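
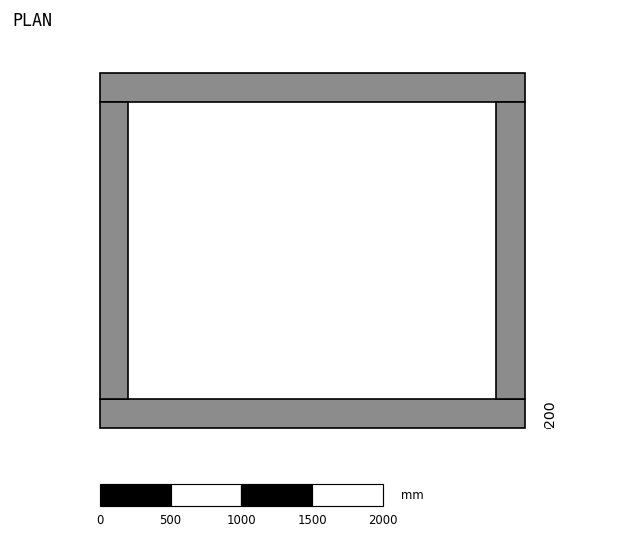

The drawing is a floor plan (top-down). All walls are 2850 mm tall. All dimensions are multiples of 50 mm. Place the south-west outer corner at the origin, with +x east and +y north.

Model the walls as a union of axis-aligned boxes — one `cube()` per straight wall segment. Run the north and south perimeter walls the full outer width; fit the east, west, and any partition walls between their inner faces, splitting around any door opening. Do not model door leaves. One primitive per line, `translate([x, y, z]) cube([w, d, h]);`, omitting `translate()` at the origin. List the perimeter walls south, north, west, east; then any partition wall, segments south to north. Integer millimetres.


cube([3000, 200, 2850]);
translate([0, 2300, 0]) cube([3000, 200, 2850]);
translate([0, 200, 0]) cube([200, 2100, 2850]);
translate([2800, 200, 0]) cube([200, 2100, 2850]);


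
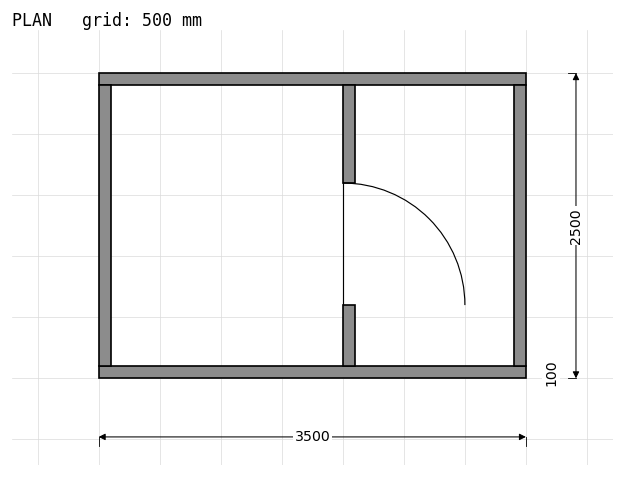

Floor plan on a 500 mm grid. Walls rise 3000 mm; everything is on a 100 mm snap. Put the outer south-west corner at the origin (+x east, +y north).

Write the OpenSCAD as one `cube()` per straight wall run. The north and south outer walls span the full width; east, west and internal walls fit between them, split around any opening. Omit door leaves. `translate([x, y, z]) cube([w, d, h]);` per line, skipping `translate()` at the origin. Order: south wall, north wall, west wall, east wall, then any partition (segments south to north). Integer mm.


cube([3500, 100, 3000]);
translate([0, 2400, 0]) cube([3500, 100, 3000]);
translate([0, 100, 0]) cube([100, 2300, 3000]);
translate([3400, 100, 0]) cube([100, 2300, 3000]);
translate([2000, 100, 0]) cube([100, 500, 3000]);
translate([2000, 1600, 0]) cube([100, 800, 3000]);


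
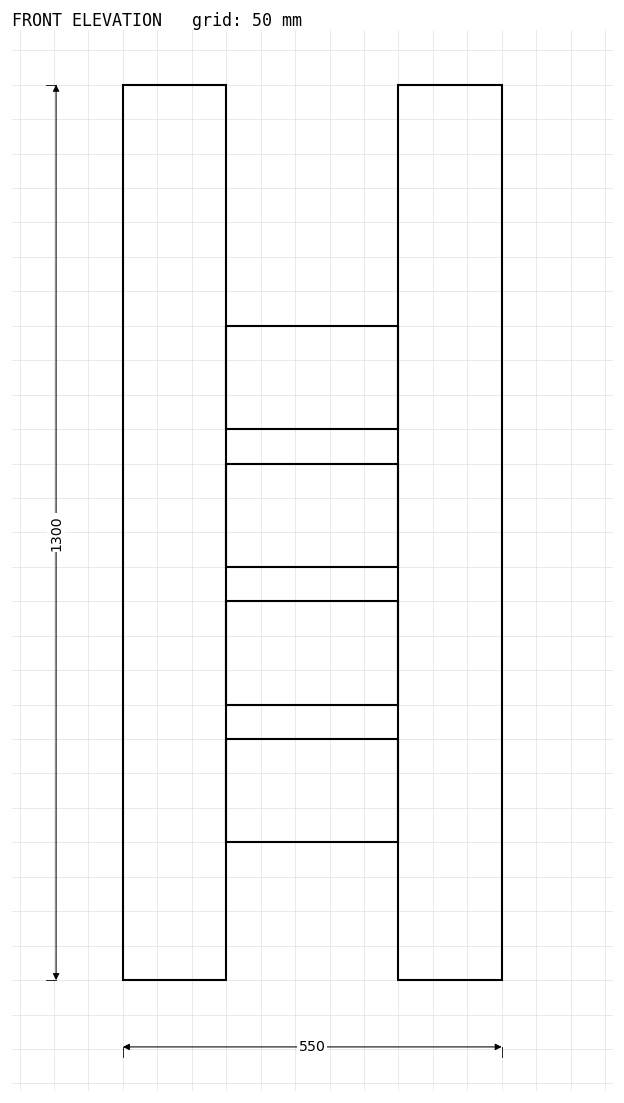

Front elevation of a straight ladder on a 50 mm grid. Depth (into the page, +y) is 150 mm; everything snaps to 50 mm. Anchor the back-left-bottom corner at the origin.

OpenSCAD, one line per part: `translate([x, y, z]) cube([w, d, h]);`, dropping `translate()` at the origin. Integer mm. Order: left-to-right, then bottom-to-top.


cube([150, 150, 1300]);
translate([150, 0, 200]) cube([250, 150, 150]);
translate([150, 0, 400]) cube([250, 150, 150]);
translate([150, 0, 600]) cube([250, 150, 150]);
translate([150, 0, 800]) cube([250, 150, 150]);
translate([400, 0, 0]) cube([150, 150, 1300]);


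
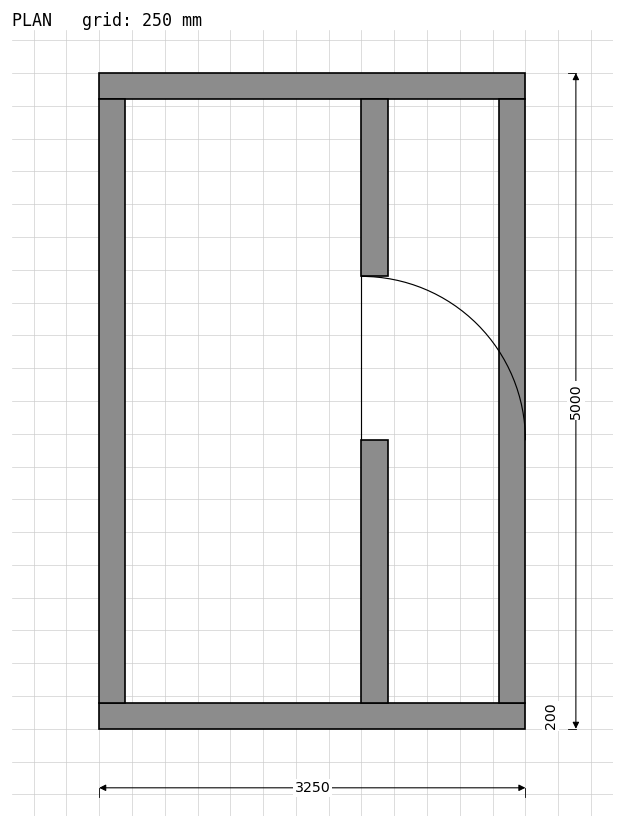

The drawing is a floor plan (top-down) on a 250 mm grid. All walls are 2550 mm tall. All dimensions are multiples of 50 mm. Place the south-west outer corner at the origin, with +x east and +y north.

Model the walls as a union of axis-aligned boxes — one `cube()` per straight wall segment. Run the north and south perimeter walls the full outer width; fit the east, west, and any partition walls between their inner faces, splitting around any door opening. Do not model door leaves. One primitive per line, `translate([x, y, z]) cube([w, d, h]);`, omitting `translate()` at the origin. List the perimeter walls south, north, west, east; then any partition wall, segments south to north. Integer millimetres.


cube([3250, 200, 2550]);
translate([0, 4800, 0]) cube([3250, 200, 2550]);
translate([0, 200, 0]) cube([200, 4600, 2550]);
translate([3050, 200, 0]) cube([200, 4600, 2550]);
translate([2000, 200, 0]) cube([200, 2000, 2550]);
translate([2000, 3450, 0]) cube([200, 1350, 2550]);


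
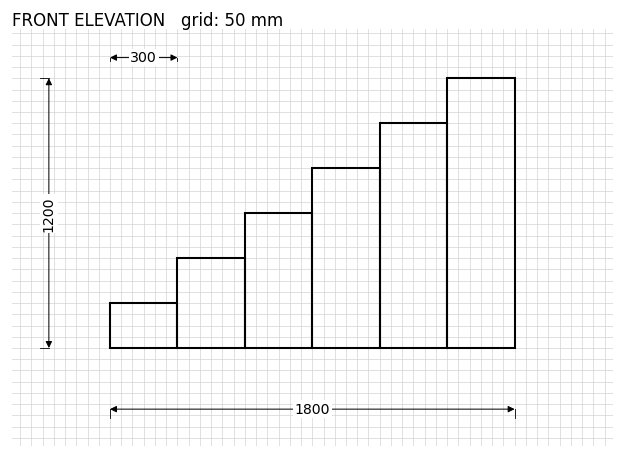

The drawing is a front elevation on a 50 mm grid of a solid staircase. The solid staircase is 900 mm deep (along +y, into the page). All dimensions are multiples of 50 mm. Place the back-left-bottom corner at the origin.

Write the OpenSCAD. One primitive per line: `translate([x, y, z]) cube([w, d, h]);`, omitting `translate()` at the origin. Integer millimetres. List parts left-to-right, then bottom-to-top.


cube([300, 900, 200]);
translate([300, 0, 0]) cube([300, 900, 400]);
translate([600, 0, 0]) cube([300, 900, 600]);
translate([900, 0, 0]) cube([300, 900, 800]);
translate([1200, 0, 0]) cube([300, 900, 1000]);
translate([1500, 0, 0]) cube([300, 900, 1200]);


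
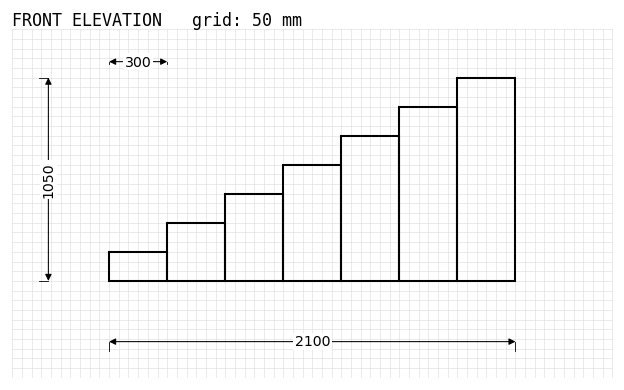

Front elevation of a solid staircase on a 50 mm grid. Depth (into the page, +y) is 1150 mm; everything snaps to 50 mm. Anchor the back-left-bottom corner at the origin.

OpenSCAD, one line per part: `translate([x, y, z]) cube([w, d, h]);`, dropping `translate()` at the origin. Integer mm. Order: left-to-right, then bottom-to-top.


cube([300, 1150, 150]);
translate([300, 0, 0]) cube([300, 1150, 300]);
translate([600, 0, 0]) cube([300, 1150, 450]);
translate([900, 0, 0]) cube([300, 1150, 600]);
translate([1200, 0, 0]) cube([300, 1150, 750]);
translate([1500, 0, 0]) cube([300, 1150, 900]);
translate([1800, 0, 0]) cube([300, 1150, 1050]);


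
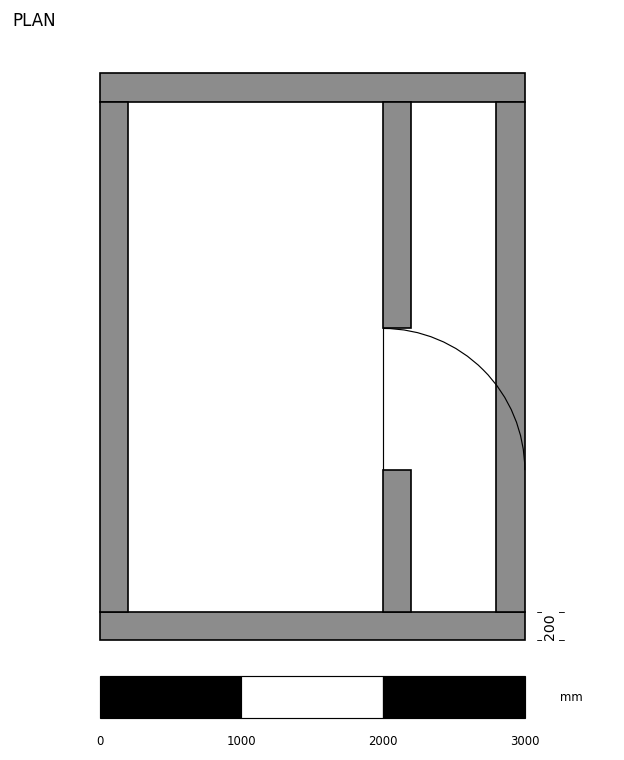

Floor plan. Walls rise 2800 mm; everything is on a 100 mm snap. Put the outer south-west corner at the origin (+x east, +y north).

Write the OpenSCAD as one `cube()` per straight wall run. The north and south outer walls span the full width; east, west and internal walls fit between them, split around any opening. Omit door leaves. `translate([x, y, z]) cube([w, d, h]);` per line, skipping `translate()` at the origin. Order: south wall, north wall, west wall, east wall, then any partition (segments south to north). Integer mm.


cube([3000, 200, 2800]);
translate([0, 3800, 0]) cube([3000, 200, 2800]);
translate([0, 200, 0]) cube([200, 3600, 2800]);
translate([2800, 200, 0]) cube([200, 3600, 2800]);
translate([2000, 200, 0]) cube([200, 1000, 2800]);
translate([2000, 2200, 0]) cube([200, 1600, 2800]);


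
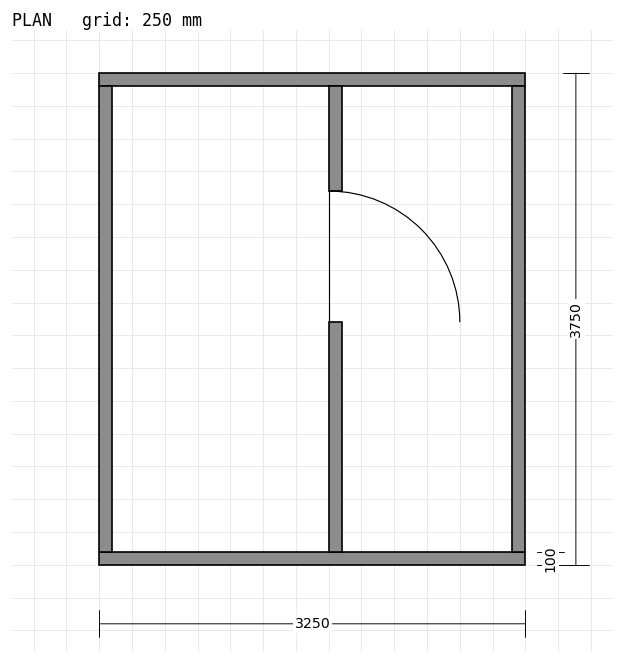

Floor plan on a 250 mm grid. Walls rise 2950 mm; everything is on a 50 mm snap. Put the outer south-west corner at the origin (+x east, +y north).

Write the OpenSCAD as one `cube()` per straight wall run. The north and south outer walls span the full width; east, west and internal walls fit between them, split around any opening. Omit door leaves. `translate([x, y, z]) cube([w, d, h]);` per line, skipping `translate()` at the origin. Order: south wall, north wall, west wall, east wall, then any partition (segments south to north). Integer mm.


cube([3250, 100, 2950]);
translate([0, 3650, 0]) cube([3250, 100, 2950]);
translate([0, 100, 0]) cube([100, 3550, 2950]);
translate([3150, 100, 0]) cube([100, 3550, 2950]);
translate([1750, 100, 0]) cube([100, 1750, 2950]);
translate([1750, 2850, 0]) cube([100, 800, 2950]);


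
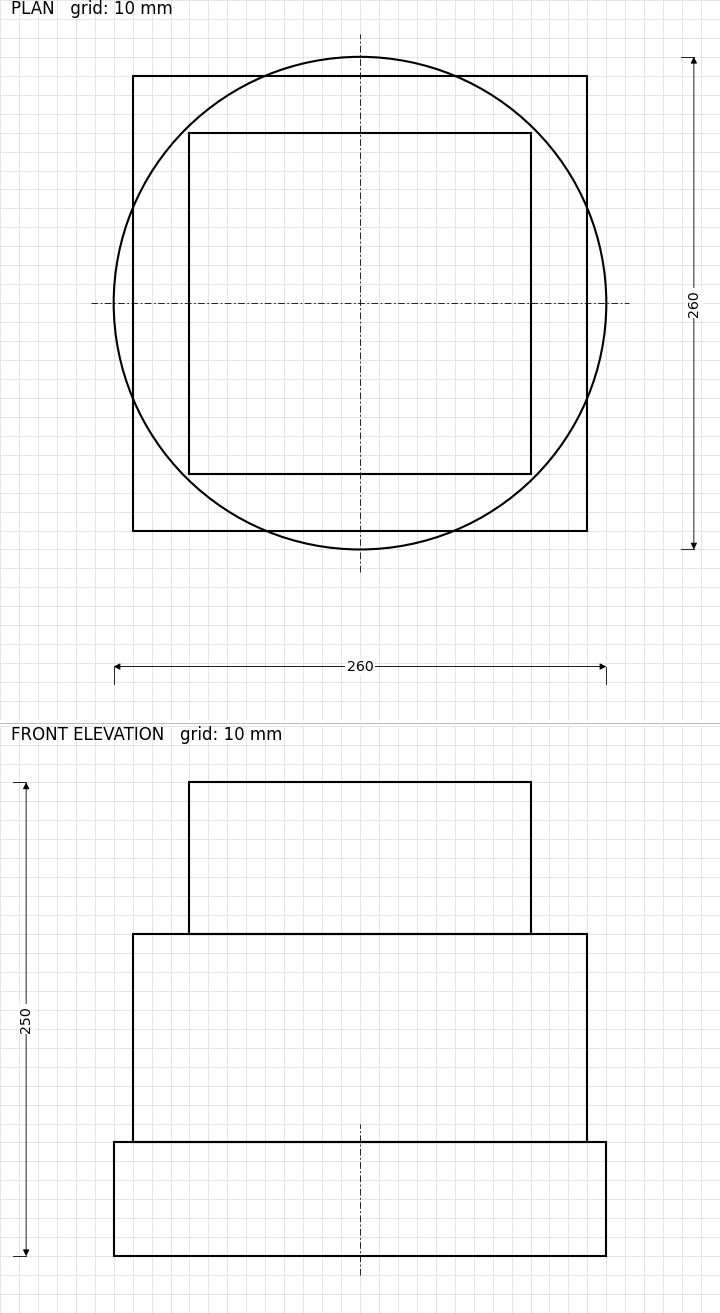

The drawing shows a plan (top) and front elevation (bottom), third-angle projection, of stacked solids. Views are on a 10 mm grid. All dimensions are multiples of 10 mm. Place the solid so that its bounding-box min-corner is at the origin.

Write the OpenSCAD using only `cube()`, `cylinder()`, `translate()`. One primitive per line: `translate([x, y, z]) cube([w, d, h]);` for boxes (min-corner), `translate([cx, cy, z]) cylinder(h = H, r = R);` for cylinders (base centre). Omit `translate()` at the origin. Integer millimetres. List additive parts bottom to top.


translate([130, 130, 0]) cylinder(h = 60, r = 130);
translate([10, 10, 60]) cube([240, 240, 110]);
translate([40, 40, 170]) cube([180, 180, 80]);


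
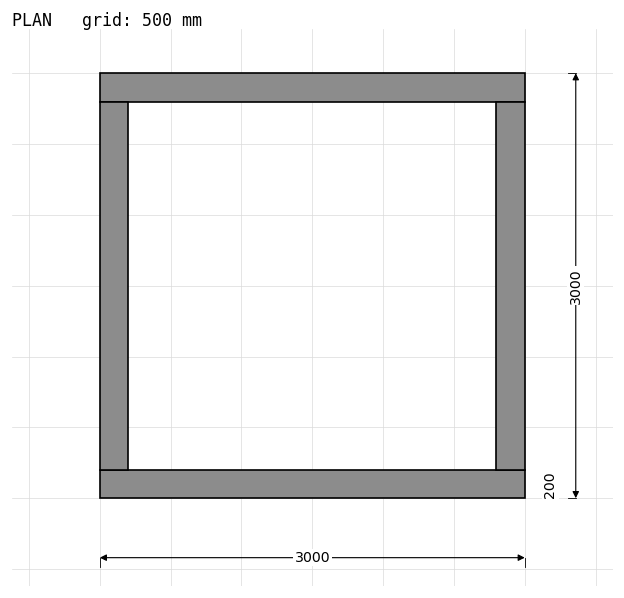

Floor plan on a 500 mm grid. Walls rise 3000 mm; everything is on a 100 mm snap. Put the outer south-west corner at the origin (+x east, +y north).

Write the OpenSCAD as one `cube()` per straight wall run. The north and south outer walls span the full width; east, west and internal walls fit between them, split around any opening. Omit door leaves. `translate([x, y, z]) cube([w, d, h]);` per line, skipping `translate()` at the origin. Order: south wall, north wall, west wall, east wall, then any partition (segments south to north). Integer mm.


cube([3000, 200, 3000]);
translate([0, 2800, 0]) cube([3000, 200, 3000]);
translate([0, 200, 0]) cube([200, 2600, 3000]);
translate([2800, 200, 0]) cube([200, 2600, 3000]);


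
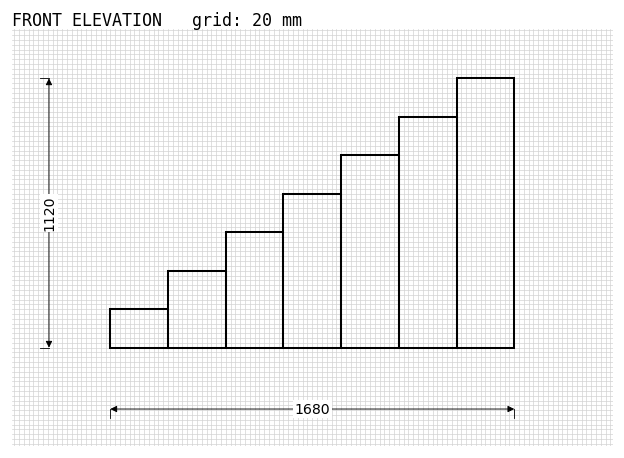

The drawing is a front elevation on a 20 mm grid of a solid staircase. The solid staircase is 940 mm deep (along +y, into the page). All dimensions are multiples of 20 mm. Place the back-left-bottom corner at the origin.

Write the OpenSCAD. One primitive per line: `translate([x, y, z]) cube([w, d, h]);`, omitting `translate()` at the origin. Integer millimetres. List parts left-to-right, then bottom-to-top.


cube([240, 940, 160]);
translate([240, 0, 0]) cube([240, 940, 320]);
translate([480, 0, 0]) cube([240, 940, 480]);
translate([720, 0, 0]) cube([240, 940, 640]);
translate([960, 0, 0]) cube([240, 940, 800]);
translate([1200, 0, 0]) cube([240, 940, 960]);
translate([1440, 0, 0]) cube([240, 940, 1120]);


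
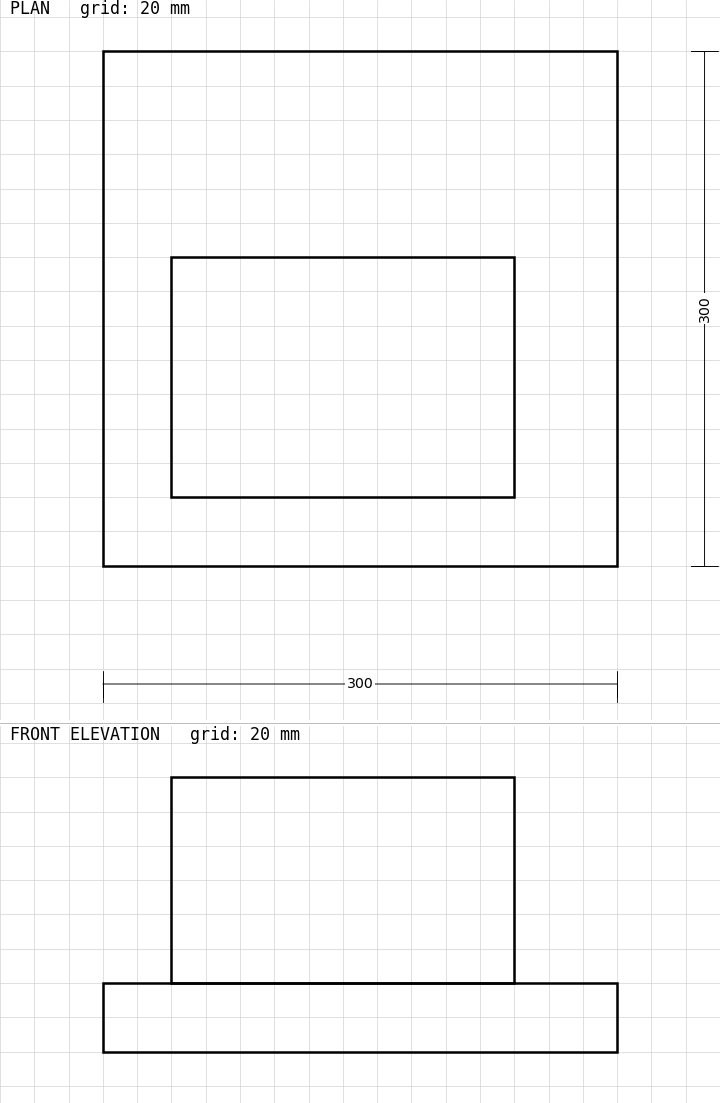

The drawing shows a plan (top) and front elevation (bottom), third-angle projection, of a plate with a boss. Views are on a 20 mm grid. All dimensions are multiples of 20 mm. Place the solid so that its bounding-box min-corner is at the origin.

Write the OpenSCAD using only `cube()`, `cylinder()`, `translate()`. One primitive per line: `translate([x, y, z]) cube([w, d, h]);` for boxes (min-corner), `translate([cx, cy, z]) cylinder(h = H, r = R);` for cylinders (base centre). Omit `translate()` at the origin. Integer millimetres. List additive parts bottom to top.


cube([300, 300, 40]);
translate([40, 40, 40]) cube([200, 140, 120]);


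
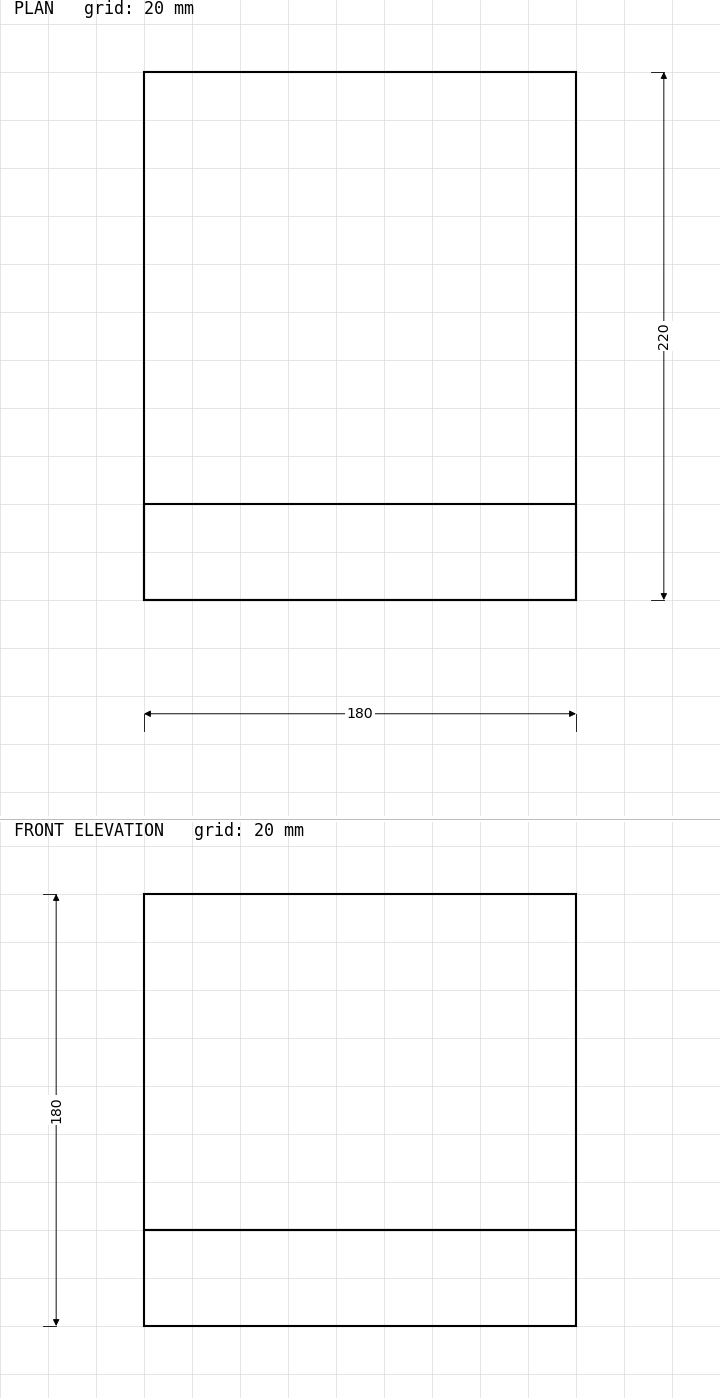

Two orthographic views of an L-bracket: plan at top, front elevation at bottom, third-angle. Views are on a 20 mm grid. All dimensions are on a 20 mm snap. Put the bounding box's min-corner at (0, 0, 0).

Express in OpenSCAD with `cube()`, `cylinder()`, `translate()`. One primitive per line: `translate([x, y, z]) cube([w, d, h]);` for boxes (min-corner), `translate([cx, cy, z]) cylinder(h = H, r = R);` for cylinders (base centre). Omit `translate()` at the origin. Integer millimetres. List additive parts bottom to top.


cube([180, 220, 40]);
translate([0, 0, 40]) cube([180, 40, 140]);


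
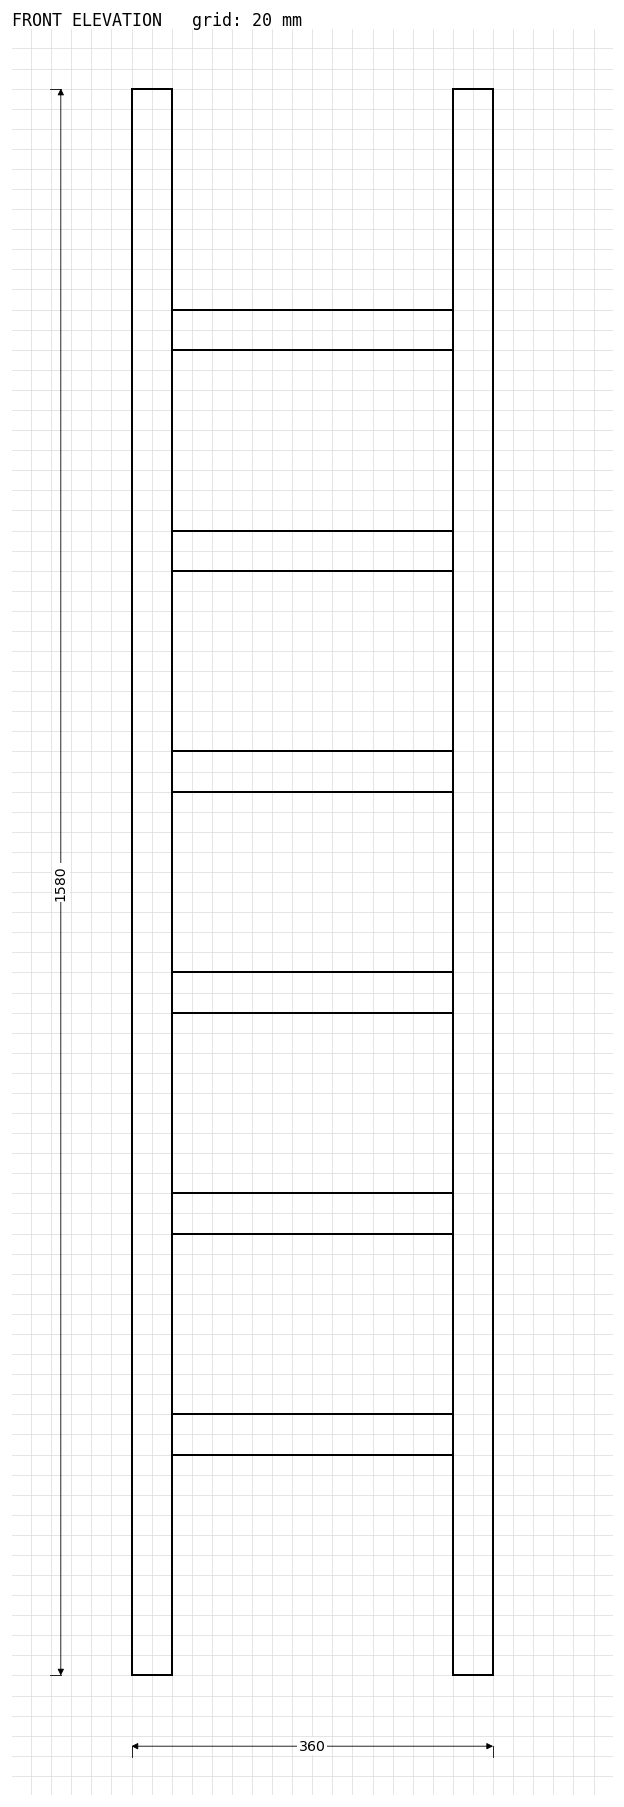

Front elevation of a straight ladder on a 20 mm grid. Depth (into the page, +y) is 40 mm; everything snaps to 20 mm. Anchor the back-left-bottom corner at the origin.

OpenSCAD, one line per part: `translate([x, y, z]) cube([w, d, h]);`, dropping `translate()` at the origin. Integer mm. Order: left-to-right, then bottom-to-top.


cube([40, 40, 1580]);
translate([40, 0, 220]) cube([280, 40, 40]);
translate([40, 0, 440]) cube([280, 40, 40]);
translate([40, 0, 660]) cube([280, 40, 40]);
translate([40, 0, 880]) cube([280, 40, 40]);
translate([40, 0, 1100]) cube([280, 40, 40]);
translate([40, 0, 1320]) cube([280, 40, 40]);
translate([320, 0, 0]) cube([40, 40, 1580]);


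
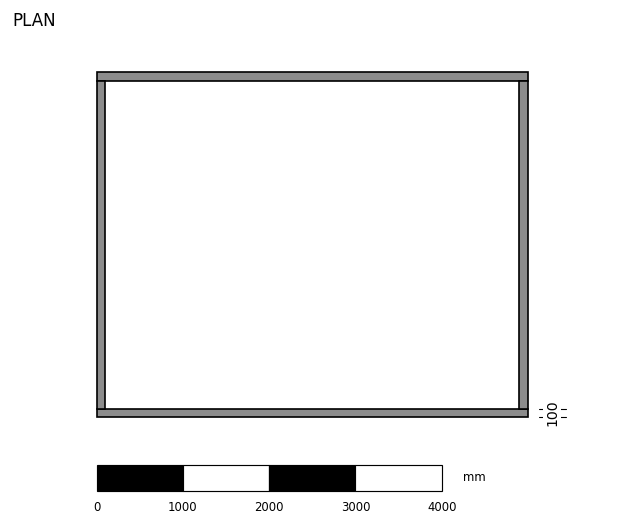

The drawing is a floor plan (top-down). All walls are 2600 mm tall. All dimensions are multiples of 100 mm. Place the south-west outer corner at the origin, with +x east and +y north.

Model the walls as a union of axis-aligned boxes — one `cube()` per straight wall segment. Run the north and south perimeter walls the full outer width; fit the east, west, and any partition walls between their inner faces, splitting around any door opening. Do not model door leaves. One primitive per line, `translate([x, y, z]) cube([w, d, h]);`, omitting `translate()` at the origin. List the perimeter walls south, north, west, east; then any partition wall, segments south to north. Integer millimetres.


cube([5000, 100, 2600]);
translate([0, 3900, 0]) cube([5000, 100, 2600]);
translate([0, 100, 0]) cube([100, 3800, 2600]);
translate([4900, 100, 0]) cube([100, 3800, 2600]);


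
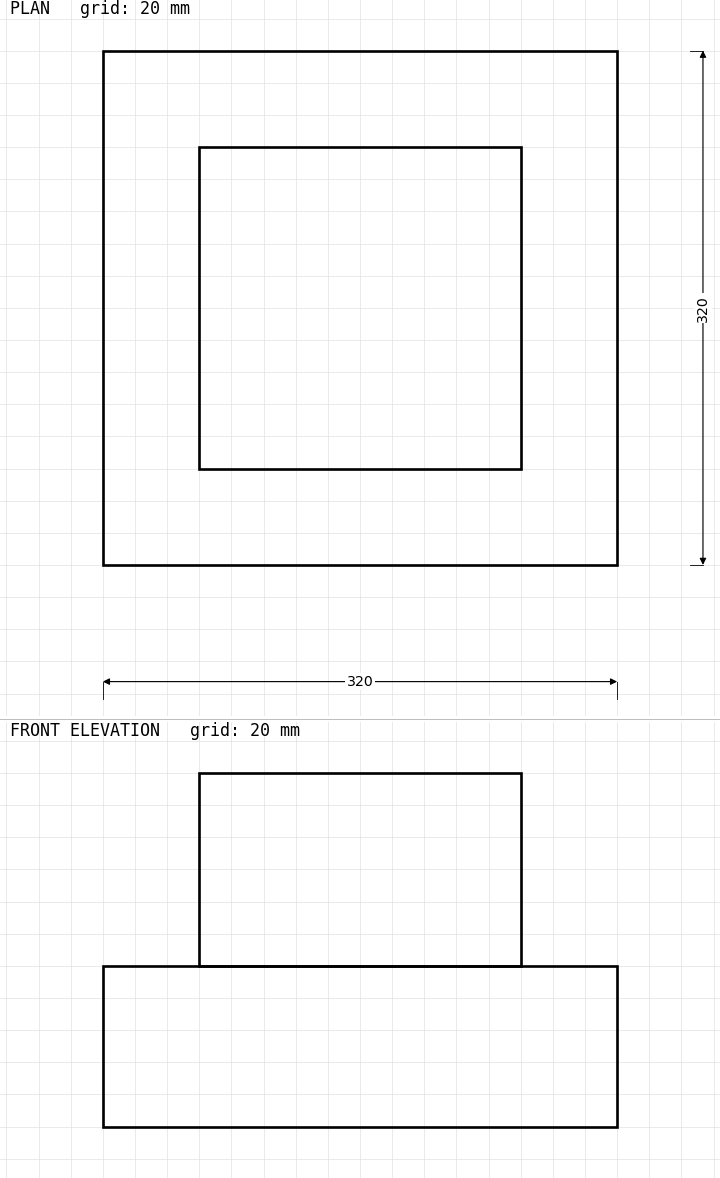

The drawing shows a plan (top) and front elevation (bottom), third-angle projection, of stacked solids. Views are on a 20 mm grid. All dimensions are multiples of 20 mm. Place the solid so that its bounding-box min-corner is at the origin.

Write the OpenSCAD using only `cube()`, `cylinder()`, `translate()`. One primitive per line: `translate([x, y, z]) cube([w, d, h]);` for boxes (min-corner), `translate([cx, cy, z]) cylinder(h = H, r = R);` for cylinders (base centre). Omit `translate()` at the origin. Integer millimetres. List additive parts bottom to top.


cube([320, 320, 100]);
translate([60, 60, 100]) cube([200, 200, 120]);


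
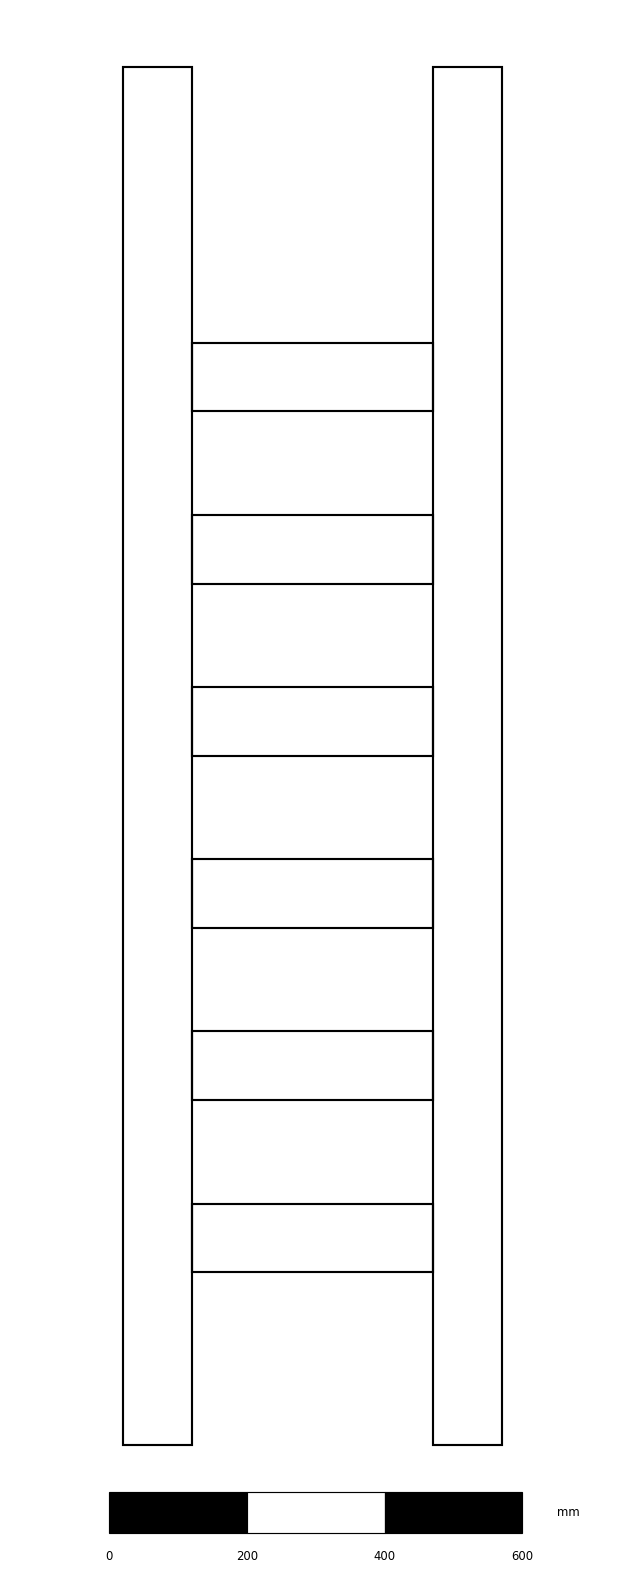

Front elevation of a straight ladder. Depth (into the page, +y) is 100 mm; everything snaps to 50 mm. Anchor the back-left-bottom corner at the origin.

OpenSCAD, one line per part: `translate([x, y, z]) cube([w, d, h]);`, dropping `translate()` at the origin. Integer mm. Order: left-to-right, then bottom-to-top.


cube([100, 100, 2000]);
translate([100, 0, 250]) cube([350, 100, 100]);
translate([100, 0, 500]) cube([350, 100, 100]);
translate([100, 0, 750]) cube([350, 100, 100]);
translate([100, 0, 1000]) cube([350, 100, 100]);
translate([100, 0, 1250]) cube([350, 100, 100]);
translate([100, 0, 1500]) cube([350, 100, 100]);
translate([450, 0, 0]) cube([100, 100, 2000]);


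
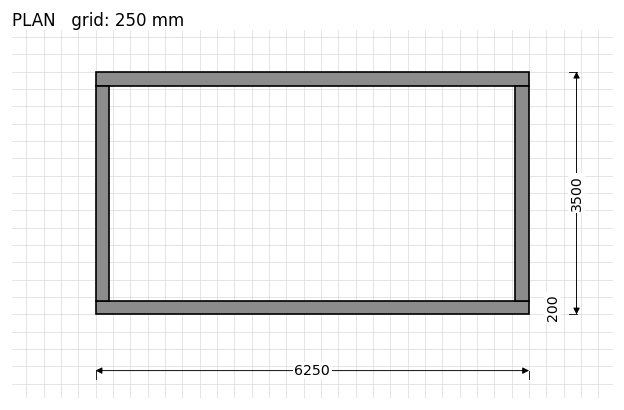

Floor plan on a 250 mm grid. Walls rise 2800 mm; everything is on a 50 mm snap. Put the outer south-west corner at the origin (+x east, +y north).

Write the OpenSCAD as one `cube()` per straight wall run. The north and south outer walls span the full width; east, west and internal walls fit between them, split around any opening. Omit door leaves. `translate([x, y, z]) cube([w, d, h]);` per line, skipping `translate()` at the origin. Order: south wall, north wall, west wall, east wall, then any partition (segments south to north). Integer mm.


cube([6250, 200, 2800]);
translate([0, 3300, 0]) cube([6250, 200, 2800]);
translate([0, 200, 0]) cube([200, 3100, 2800]);
translate([6050, 200, 0]) cube([200, 3100, 2800]);


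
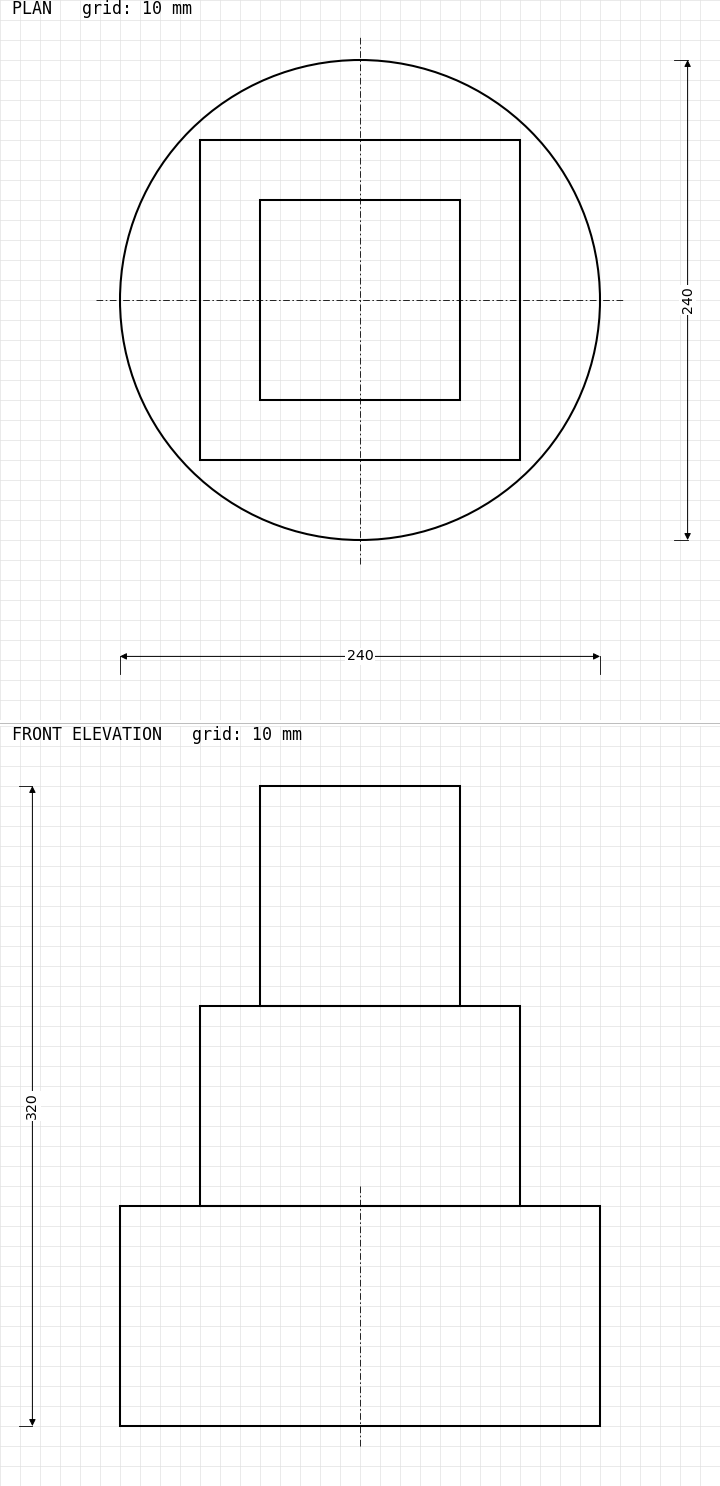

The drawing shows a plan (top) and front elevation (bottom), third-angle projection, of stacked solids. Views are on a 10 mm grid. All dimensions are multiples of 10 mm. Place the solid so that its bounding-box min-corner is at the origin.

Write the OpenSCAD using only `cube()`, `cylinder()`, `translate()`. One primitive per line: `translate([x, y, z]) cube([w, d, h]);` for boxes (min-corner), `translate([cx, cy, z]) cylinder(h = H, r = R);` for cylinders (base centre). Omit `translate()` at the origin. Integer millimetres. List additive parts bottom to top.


translate([120, 120, 0]) cylinder(h = 110, r = 120);
translate([40, 40, 110]) cube([160, 160, 100]);
translate([70, 70, 210]) cube([100, 100, 110]);


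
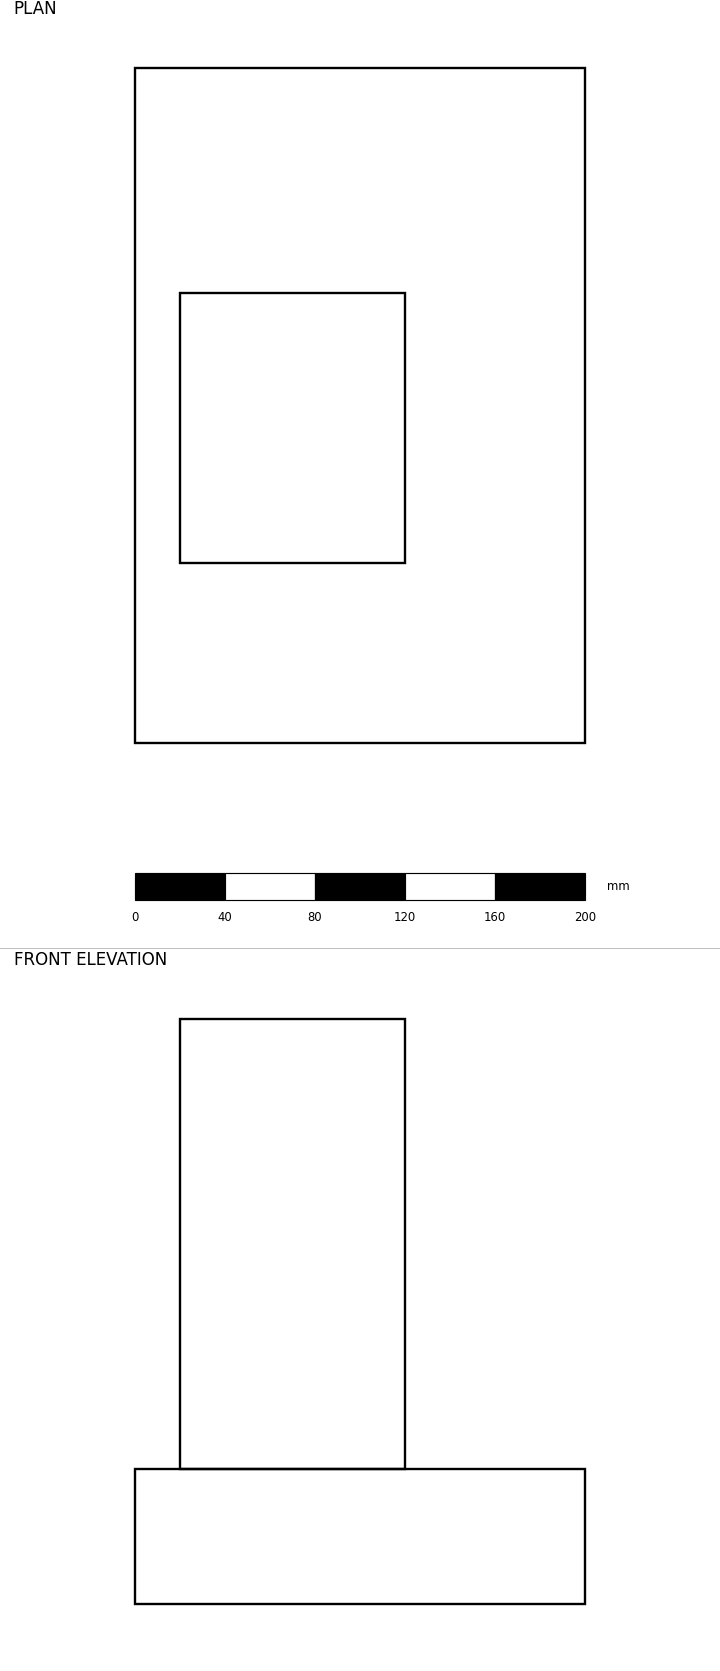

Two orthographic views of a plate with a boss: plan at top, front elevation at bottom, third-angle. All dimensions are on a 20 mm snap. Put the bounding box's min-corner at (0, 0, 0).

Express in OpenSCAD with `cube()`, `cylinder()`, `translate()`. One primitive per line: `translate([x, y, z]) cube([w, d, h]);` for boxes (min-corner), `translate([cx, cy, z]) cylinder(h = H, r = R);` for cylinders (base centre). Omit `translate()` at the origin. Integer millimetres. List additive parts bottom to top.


cube([200, 300, 60]);
translate([20, 80, 60]) cube([100, 120, 200]);


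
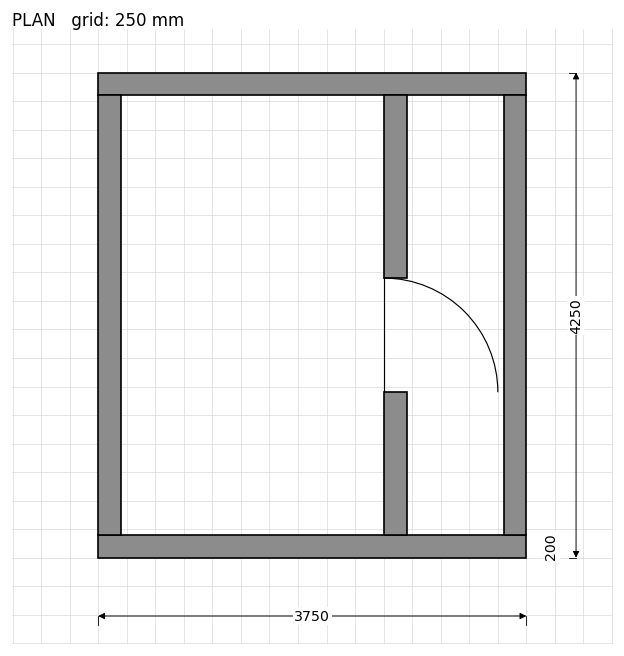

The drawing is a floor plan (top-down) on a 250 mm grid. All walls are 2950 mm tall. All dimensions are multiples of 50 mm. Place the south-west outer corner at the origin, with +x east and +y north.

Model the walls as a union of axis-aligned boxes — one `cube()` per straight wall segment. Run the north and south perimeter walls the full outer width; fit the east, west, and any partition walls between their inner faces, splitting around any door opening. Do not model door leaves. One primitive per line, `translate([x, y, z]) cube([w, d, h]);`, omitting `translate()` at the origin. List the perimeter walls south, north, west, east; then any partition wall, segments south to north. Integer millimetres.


cube([3750, 200, 2950]);
translate([0, 4050, 0]) cube([3750, 200, 2950]);
translate([0, 200, 0]) cube([200, 3850, 2950]);
translate([3550, 200, 0]) cube([200, 3850, 2950]);
translate([2500, 200, 0]) cube([200, 1250, 2950]);
translate([2500, 2450, 0]) cube([200, 1600, 2950]);


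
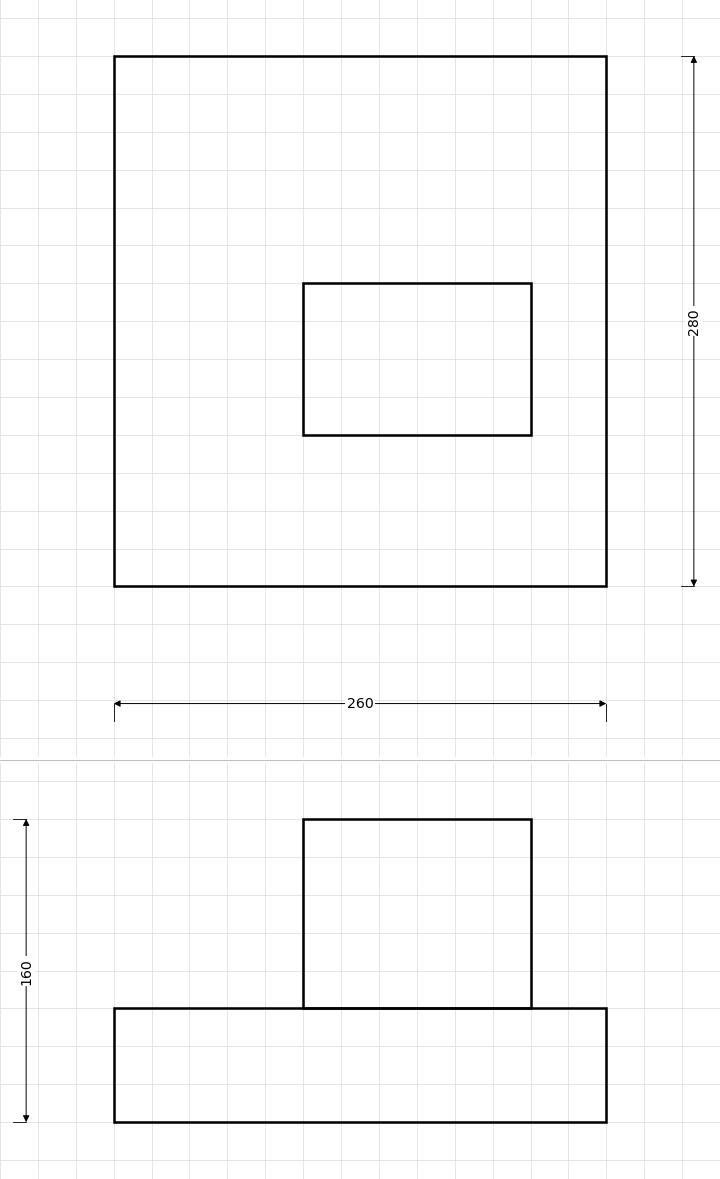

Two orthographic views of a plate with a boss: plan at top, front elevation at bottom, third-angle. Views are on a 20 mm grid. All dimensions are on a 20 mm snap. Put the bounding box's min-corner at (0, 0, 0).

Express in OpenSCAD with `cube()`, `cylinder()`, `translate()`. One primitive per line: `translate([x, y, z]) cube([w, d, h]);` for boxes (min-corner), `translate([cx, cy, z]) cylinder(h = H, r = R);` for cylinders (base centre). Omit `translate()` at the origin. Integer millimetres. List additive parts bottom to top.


cube([260, 280, 60]);
translate([100, 80, 60]) cube([120, 80, 100]);


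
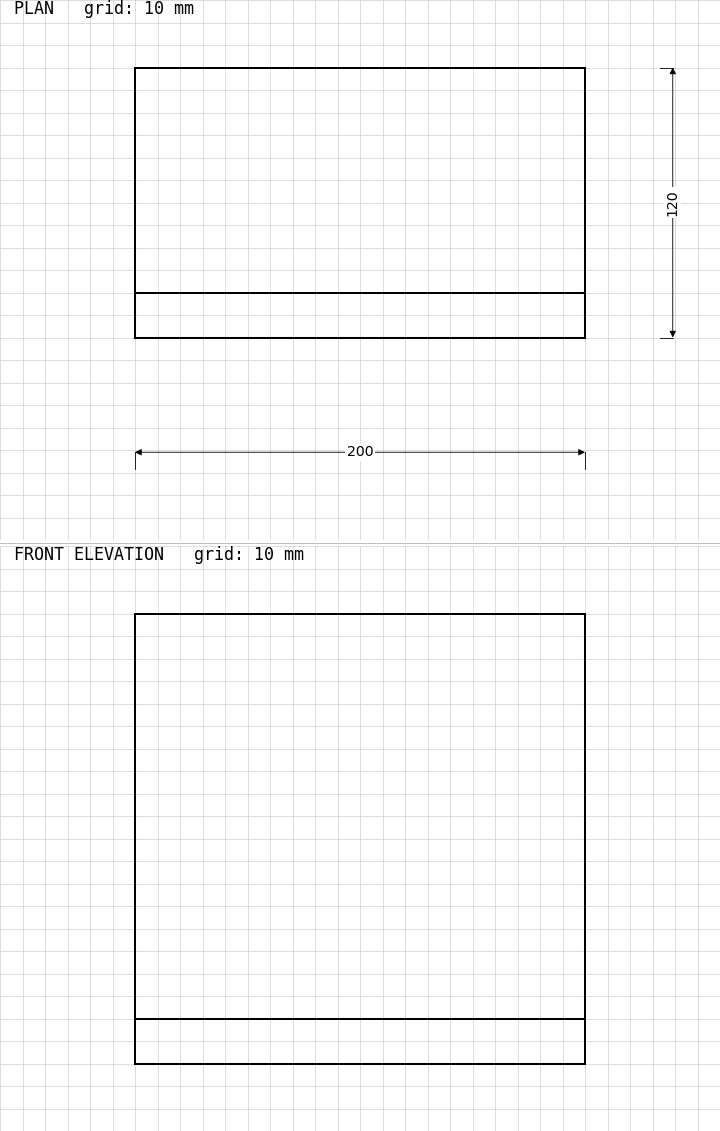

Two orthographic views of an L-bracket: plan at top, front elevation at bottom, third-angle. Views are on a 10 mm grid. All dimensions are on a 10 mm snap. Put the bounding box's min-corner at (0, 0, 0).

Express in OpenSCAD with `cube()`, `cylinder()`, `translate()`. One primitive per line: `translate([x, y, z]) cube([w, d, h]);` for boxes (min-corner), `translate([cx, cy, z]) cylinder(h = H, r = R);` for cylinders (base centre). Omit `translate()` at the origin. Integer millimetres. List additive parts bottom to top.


cube([200, 120, 20]);
translate([0, 0, 20]) cube([200, 20, 180]);


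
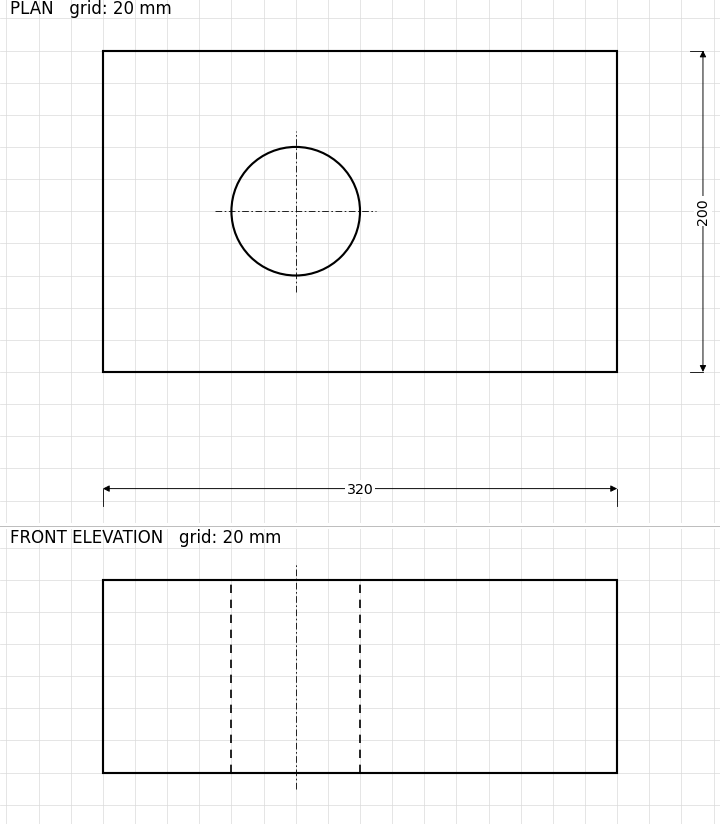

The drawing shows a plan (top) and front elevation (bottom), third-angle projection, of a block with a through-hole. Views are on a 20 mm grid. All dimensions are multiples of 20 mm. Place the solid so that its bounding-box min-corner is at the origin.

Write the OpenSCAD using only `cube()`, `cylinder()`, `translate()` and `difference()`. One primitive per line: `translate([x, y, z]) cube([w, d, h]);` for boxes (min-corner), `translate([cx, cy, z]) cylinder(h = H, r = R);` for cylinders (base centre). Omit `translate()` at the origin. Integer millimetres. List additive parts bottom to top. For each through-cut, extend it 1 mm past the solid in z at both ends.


difference() {
  cube([320, 200, 120]);
  translate([120, 100, -1]) cylinder(h = 122, r = 40);
}


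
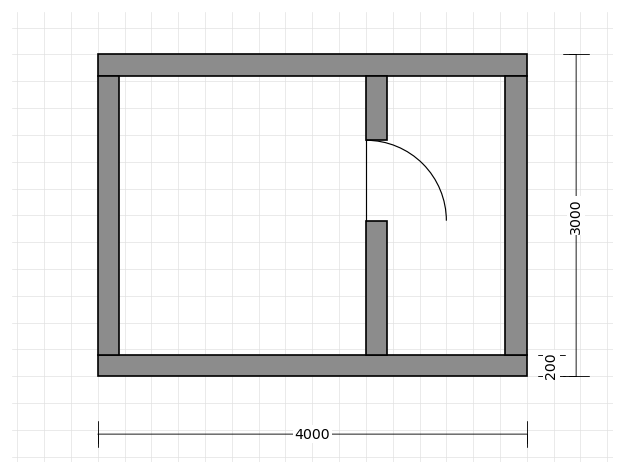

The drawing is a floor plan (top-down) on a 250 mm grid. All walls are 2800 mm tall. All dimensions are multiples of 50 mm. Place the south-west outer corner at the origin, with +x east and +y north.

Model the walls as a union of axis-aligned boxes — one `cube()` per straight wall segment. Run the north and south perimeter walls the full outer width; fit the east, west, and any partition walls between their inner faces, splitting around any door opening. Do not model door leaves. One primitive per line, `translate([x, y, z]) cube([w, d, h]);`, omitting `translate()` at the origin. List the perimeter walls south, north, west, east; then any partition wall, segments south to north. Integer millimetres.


cube([4000, 200, 2800]);
translate([0, 2800, 0]) cube([4000, 200, 2800]);
translate([0, 200, 0]) cube([200, 2600, 2800]);
translate([3800, 200, 0]) cube([200, 2600, 2800]);
translate([2500, 200, 0]) cube([200, 1250, 2800]);
translate([2500, 2200, 0]) cube([200, 600, 2800]);


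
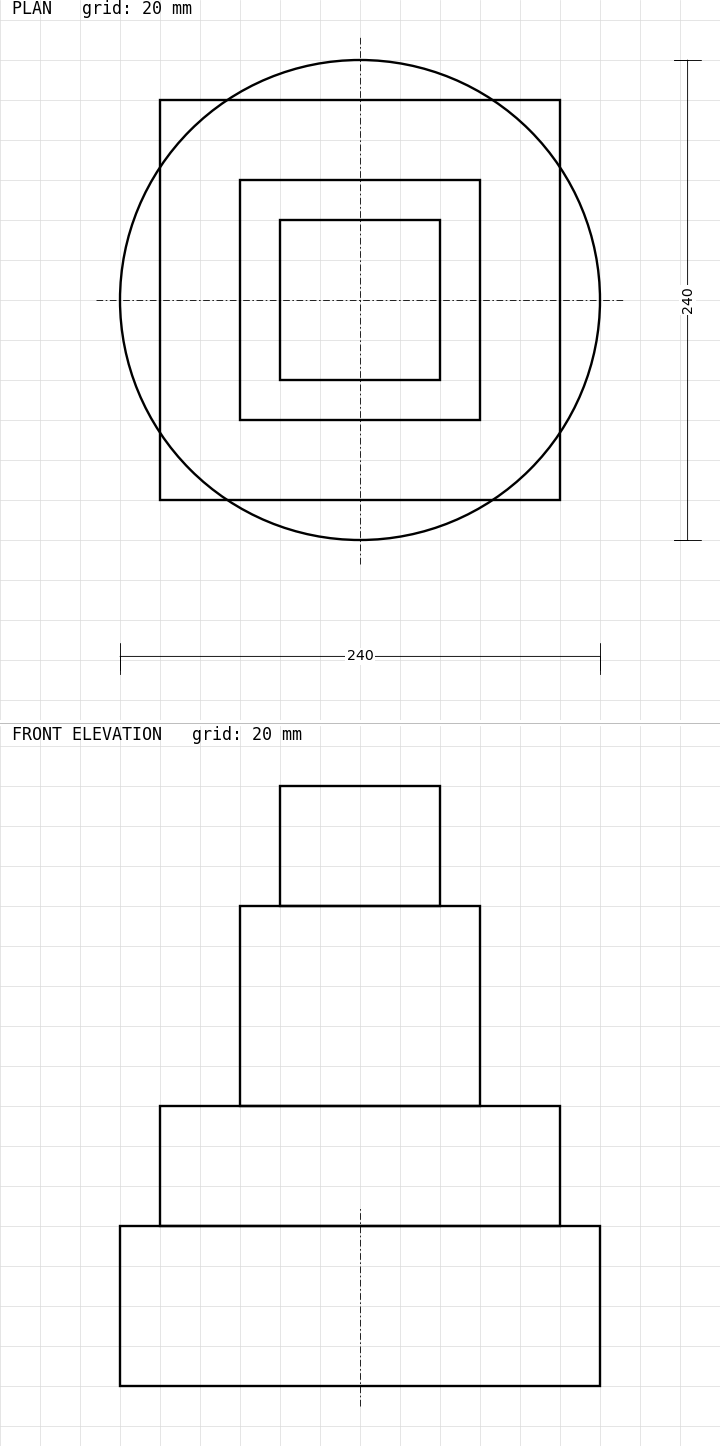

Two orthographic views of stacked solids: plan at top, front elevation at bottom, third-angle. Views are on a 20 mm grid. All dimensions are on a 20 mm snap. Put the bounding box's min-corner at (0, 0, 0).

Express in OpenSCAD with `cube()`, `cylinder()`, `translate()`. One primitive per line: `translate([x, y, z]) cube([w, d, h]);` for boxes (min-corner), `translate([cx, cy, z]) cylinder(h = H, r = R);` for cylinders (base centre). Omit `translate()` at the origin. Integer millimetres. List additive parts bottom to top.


translate([120, 120, 0]) cylinder(h = 80, r = 120);
translate([20, 20, 80]) cube([200, 200, 60]);
translate([60, 60, 140]) cube([120, 120, 100]);
translate([80, 80, 240]) cube([80, 80, 60]);


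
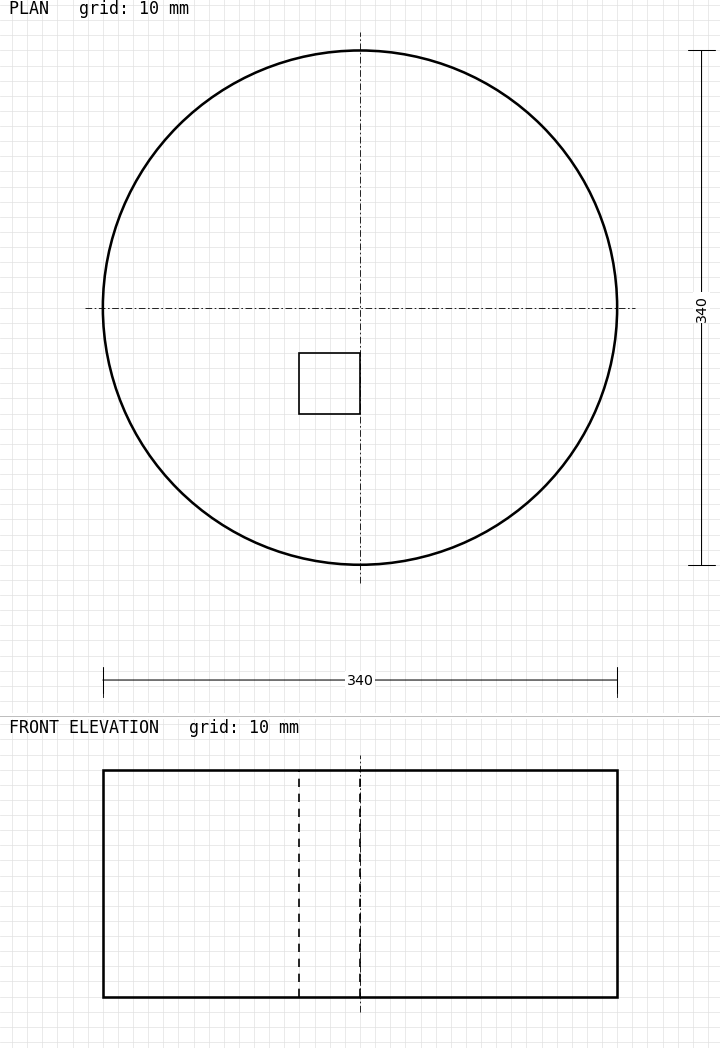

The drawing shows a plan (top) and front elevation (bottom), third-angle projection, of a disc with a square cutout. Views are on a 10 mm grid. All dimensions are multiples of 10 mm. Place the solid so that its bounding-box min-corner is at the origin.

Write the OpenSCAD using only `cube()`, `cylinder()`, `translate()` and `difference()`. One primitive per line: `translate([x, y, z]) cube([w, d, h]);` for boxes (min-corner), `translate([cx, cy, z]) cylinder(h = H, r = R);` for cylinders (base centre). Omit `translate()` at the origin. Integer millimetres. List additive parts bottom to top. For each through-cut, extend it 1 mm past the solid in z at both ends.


difference() {
  translate([170, 170, 0]) cylinder(h = 150, r = 170);
  translate([130, 100, -1]) cube([40, 40, 152]);
}


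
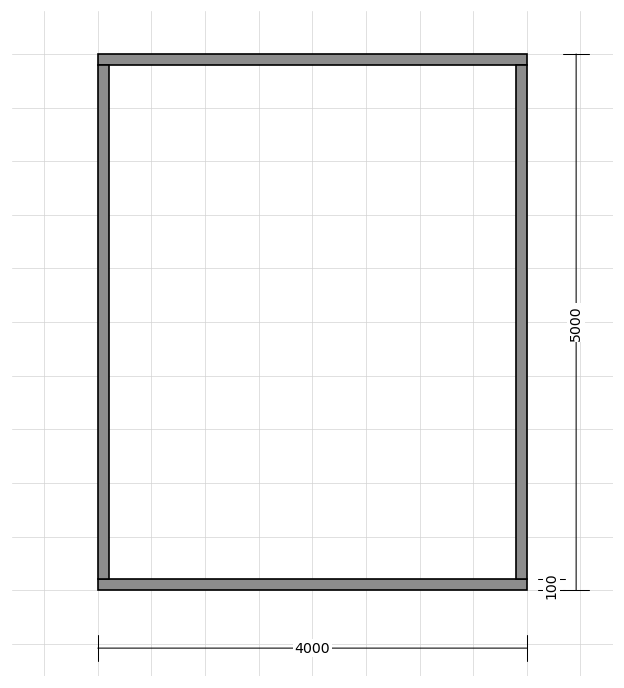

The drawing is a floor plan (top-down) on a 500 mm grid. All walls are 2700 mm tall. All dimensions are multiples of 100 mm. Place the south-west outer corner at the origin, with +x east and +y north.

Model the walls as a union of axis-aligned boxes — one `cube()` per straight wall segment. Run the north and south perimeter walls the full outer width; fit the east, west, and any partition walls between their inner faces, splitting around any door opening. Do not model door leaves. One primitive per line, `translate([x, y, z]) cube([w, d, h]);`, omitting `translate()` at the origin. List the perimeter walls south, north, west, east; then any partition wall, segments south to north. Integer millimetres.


cube([4000, 100, 2700]);
translate([0, 4900, 0]) cube([4000, 100, 2700]);
translate([0, 100, 0]) cube([100, 4800, 2700]);
translate([3900, 100, 0]) cube([100, 4800, 2700]);


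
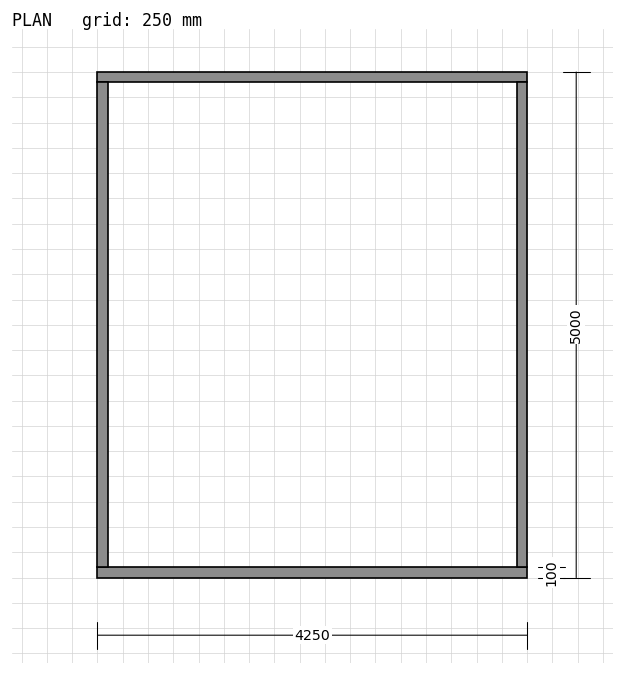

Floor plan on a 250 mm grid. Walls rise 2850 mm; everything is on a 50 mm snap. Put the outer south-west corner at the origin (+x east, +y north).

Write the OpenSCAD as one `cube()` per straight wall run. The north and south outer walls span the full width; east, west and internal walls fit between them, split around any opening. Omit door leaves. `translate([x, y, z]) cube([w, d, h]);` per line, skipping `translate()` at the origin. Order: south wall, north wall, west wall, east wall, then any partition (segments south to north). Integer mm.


cube([4250, 100, 2850]);
translate([0, 4900, 0]) cube([4250, 100, 2850]);
translate([0, 100, 0]) cube([100, 4800, 2850]);
translate([4150, 100, 0]) cube([100, 4800, 2850]);


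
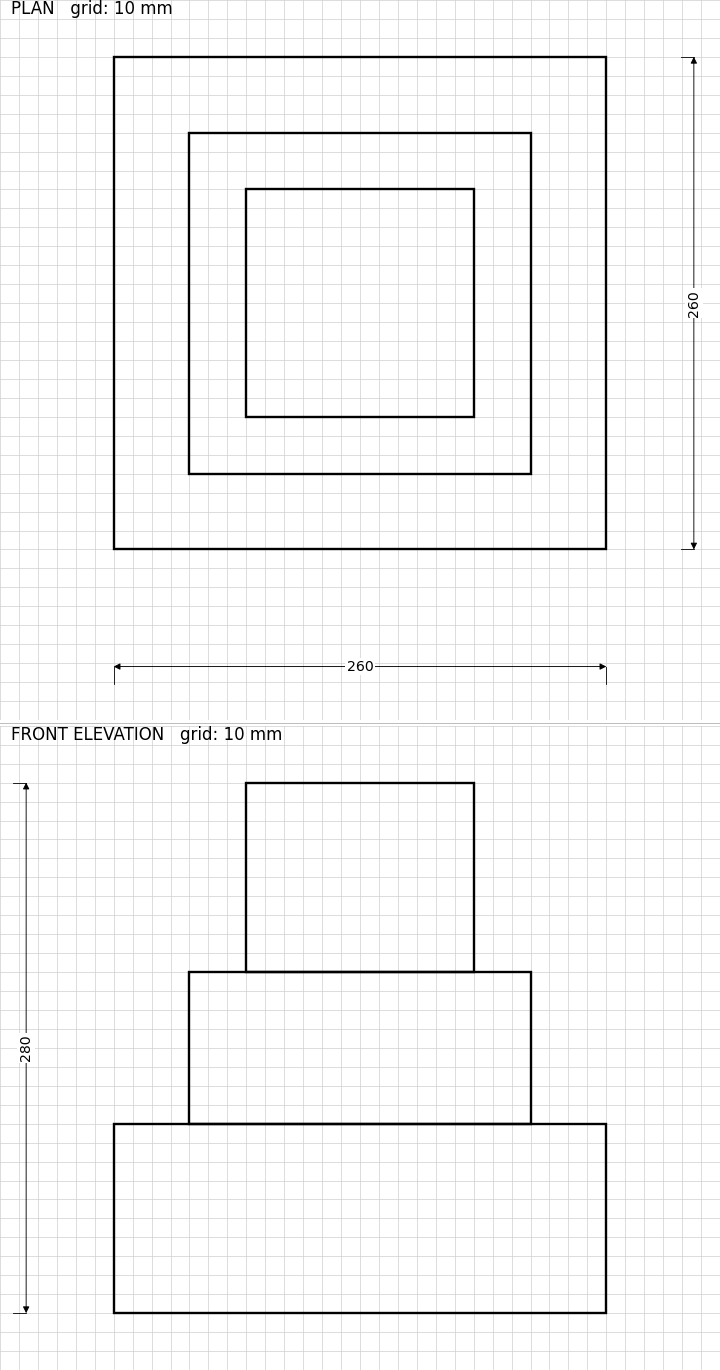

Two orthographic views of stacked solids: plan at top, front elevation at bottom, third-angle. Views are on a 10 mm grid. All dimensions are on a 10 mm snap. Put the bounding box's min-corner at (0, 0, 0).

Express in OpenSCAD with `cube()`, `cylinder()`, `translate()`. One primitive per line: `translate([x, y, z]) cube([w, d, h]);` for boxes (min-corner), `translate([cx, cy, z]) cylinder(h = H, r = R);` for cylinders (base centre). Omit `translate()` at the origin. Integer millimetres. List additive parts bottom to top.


cube([260, 260, 100]);
translate([40, 40, 100]) cube([180, 180, 80]);
translate([70, 70, 180]) cube([120, 120, 100]);


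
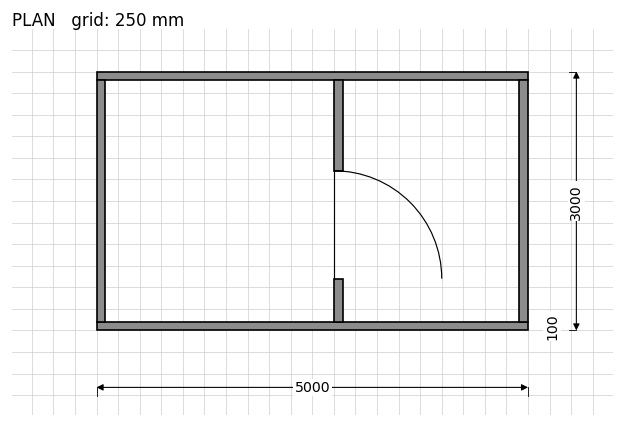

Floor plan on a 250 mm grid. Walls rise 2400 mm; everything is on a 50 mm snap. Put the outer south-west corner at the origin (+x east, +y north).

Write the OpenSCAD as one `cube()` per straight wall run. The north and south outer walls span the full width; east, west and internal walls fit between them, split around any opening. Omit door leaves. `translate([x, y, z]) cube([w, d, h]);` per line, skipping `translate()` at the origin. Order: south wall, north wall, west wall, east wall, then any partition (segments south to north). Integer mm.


cube([5000, 100, 2400]);
translate([0, 2900, 0]) cube([5000, 100, 2400]);
translate([0, 100, 0]) cube([100, 2800, 2400]);
translate([4900, 100, 0]) cube([100, 2800, 2400]);
translate([2750, 100, 0]) cube([100, 500, 2400]);
translate([2750, 1850, 0]) cube([100, 1050, 2400]);


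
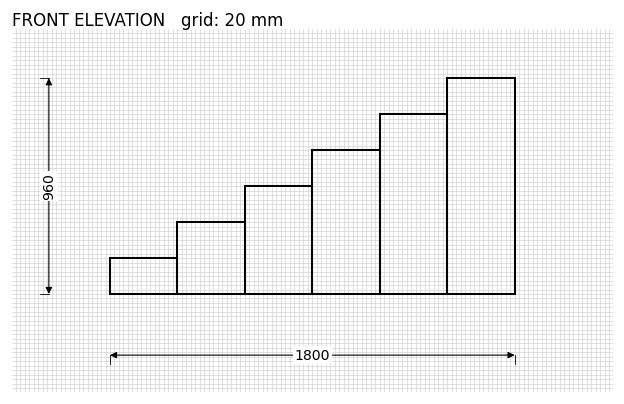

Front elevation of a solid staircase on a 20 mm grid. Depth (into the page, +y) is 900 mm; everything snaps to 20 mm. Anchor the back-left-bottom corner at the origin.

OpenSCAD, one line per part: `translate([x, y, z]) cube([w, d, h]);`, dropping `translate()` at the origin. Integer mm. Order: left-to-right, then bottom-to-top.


cube([300, 900, 160]);
translate([300, 0, 0]) cube([300, 900, 320]);
translate([600, 0, 0]) cube([300, 900, 480]);
translate([900, 0, 0]) cube([300, 900, 640]);
translate([1200, 0, 0]) cube([300, 900, 800]);
translate([1500, 0, 0]) cube([300, 900, 960]);


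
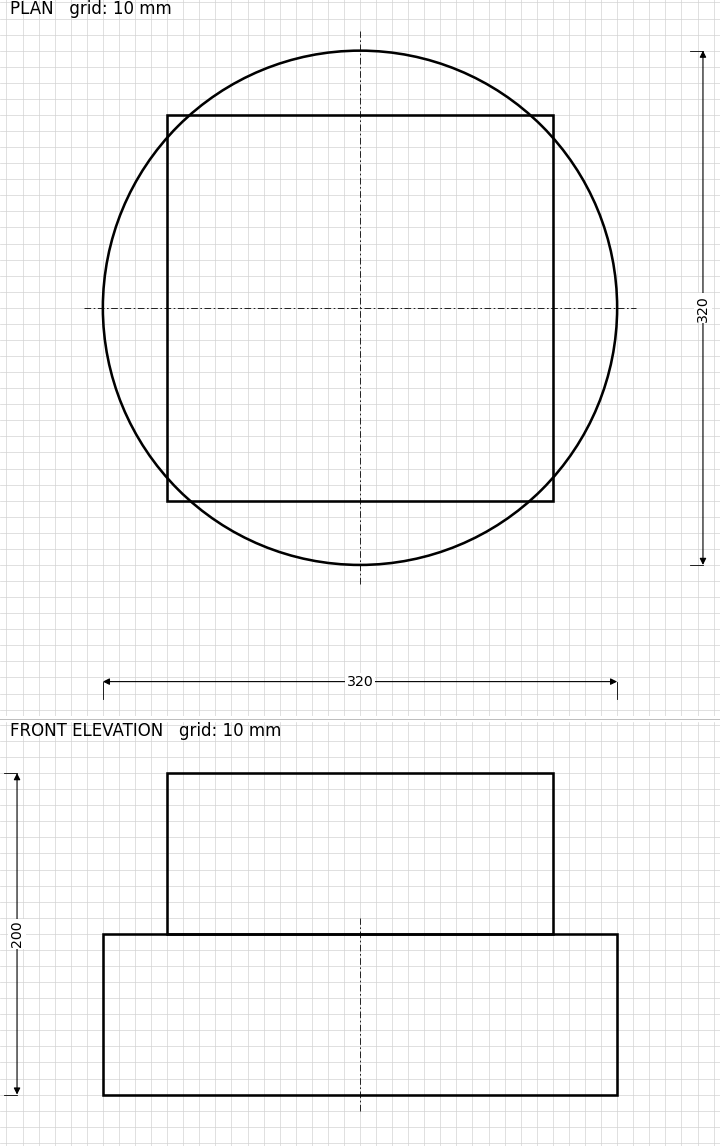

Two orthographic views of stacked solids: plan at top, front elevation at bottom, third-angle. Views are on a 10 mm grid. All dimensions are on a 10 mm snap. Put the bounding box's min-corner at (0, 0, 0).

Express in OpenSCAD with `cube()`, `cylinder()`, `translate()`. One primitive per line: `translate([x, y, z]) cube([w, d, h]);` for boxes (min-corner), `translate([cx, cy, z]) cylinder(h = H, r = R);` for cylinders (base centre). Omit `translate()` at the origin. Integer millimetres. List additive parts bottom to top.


translate([160, 160, 0]) cylinder(h = 100, r = 160);
translate([40, 40, 100]) cube([240, 240, 100]);


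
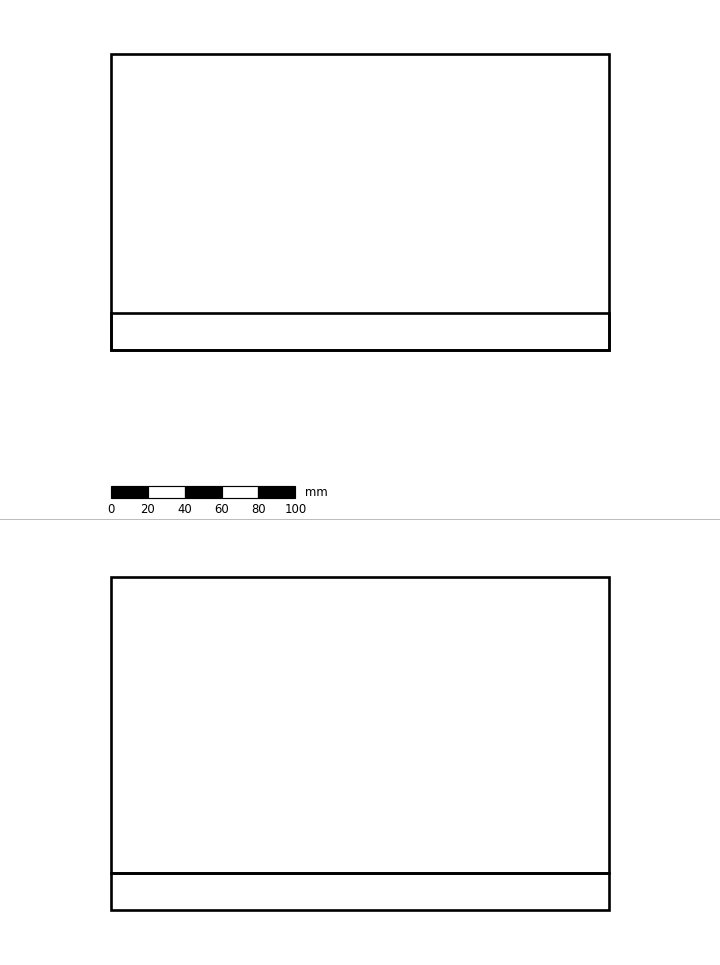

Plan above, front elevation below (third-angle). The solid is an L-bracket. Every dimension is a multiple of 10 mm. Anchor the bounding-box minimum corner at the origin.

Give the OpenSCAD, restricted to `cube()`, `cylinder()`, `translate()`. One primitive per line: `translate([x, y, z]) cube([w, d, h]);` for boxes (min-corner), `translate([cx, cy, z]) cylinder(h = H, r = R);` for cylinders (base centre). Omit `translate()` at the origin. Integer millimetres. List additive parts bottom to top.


cube([270, 160, 20]);
translate([0, 0, 20]) cube([270, 20, 160]);


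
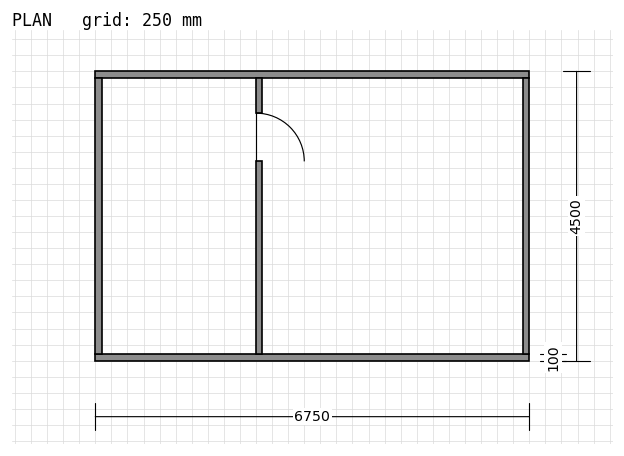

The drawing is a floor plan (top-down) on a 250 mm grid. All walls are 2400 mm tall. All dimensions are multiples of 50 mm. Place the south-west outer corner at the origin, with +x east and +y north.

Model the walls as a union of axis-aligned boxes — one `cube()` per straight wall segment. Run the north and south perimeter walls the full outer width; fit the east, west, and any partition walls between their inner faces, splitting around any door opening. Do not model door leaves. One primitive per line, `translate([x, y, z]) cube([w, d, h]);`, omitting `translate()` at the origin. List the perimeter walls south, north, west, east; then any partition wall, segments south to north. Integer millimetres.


cube([6750, 100, 2400]);
translate([0, 4400, 0]) cube([6750, 100, 2400]);
translate([0, 100, 0]) cube([100, 4300, 2400]);
translate([6650, 100, 0]) cube([100, 4300, 2400]);
translate([2500, 100, 0]) cube([100, 3000, 2400]);
translate([2500, 3850, 0]) cube([100, 550, 2400]);


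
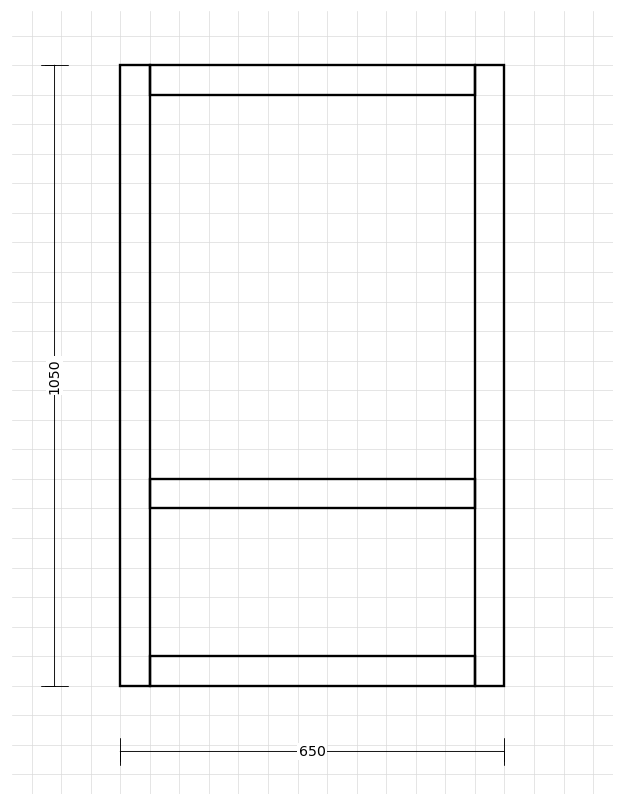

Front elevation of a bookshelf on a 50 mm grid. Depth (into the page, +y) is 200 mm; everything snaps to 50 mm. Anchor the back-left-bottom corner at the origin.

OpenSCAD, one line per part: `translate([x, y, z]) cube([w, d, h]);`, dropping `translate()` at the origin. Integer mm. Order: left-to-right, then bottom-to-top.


cube([50, 200, 1050]);
translate([50, 0, 0]) cube([550, 200, 50]);
translate([50, 0, 300]) cube([550, 200, 50]);
translate([50, 0, 1000]) cube([550, 200, 50]);
translate([600, 0, 0]) cube([50, 200, 1050]);
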